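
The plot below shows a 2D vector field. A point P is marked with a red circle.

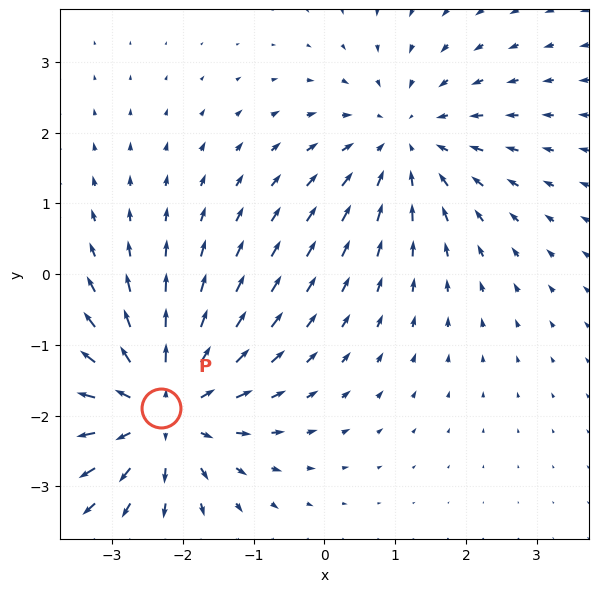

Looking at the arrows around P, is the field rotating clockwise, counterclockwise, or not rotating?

not rotating

Near P at (-2.3, -1.9) the arrows show no circulation. The curl there is ≈0.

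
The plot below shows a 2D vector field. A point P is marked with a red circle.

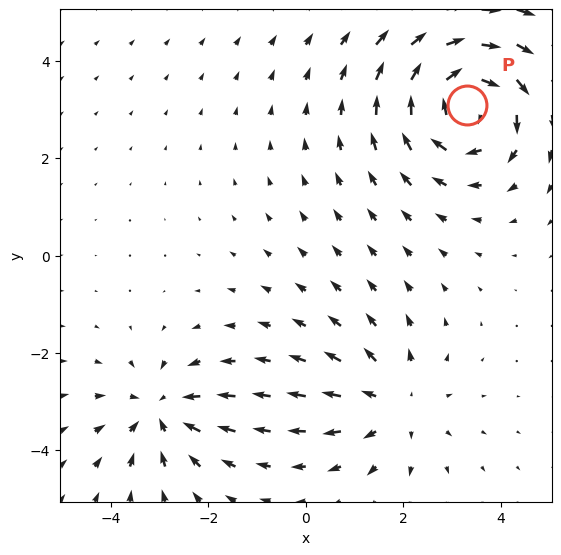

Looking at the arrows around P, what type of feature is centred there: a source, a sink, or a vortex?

vortex

At P (3.3, 3.1) the arrows circulate clockwise. Divergence ≈0, curl about -4 — near-zero divergence with nonzero curl is a vortex.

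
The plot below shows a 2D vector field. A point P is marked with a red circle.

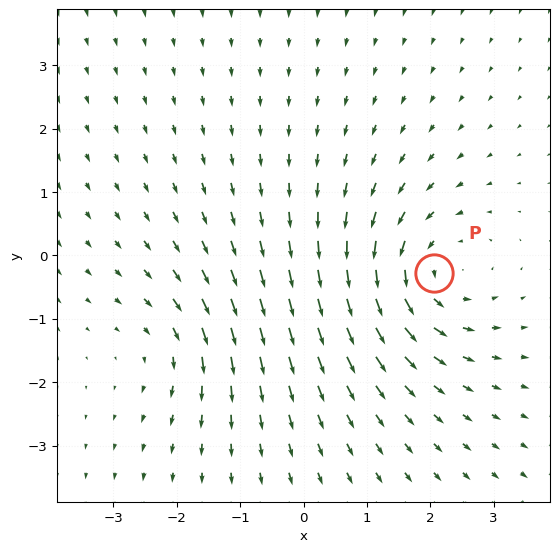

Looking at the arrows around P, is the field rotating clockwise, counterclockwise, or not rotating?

counterclockwise

Near P at (2.1, -0.3) the arrows circulate counterclockwise. The curl (z-component) there is about +4; positive curl means counterclockwise rotation.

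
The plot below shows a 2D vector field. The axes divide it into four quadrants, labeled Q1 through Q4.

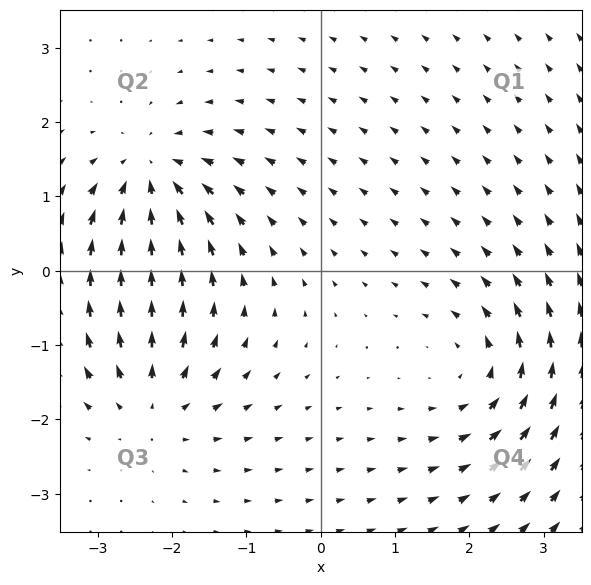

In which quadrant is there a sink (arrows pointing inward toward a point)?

Q2

The sink sits at approximately (-2.3, 1.3), which lies in quadrant Q2. The divergence there is about -5, negative as expected for a sink.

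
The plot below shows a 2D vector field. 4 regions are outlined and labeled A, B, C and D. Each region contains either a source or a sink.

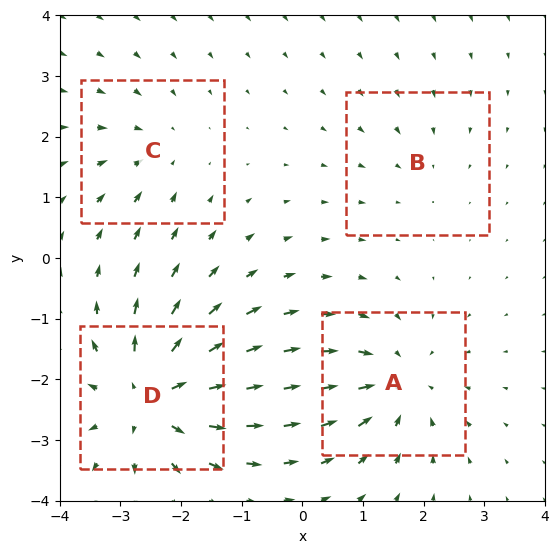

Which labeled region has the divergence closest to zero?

B

Divergence at each region's feature centre — A: about -5, B: about -2, C: about -3, D: about +7. Region B is closest to zero.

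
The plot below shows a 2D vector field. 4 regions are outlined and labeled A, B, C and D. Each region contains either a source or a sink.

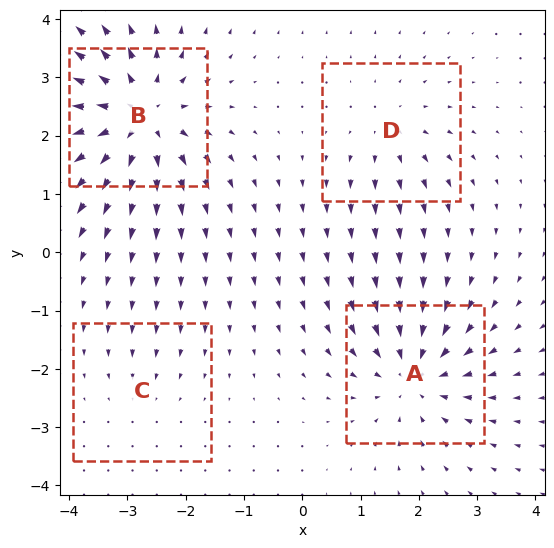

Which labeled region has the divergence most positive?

Divergence at each region's feature centre — A: about -6, B: about +8, C: about -2, D: about +4. Region B is most positive.

B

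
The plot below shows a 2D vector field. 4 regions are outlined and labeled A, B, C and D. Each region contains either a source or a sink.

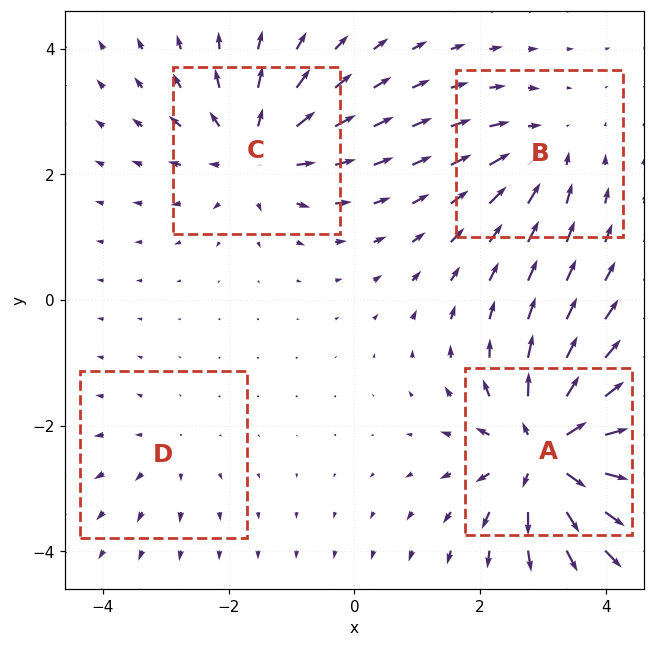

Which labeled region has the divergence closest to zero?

D

Divergence at each region's feature centre — A: about +8, B: about -4, C: about +5, D: about +2. Region D is closest to zero.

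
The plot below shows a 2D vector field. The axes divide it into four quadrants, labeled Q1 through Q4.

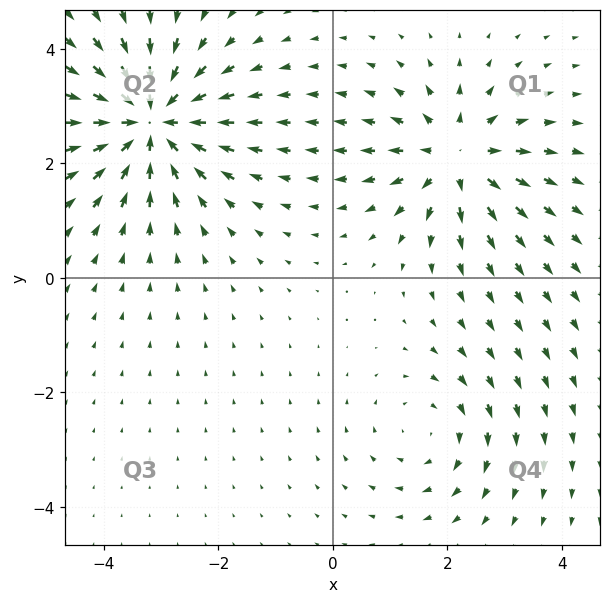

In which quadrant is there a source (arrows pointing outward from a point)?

Q1

The source sits at approximately (2.2, 2.1), which lies in quadrant Q1. The divergence there is about +4, positive as expected for a source.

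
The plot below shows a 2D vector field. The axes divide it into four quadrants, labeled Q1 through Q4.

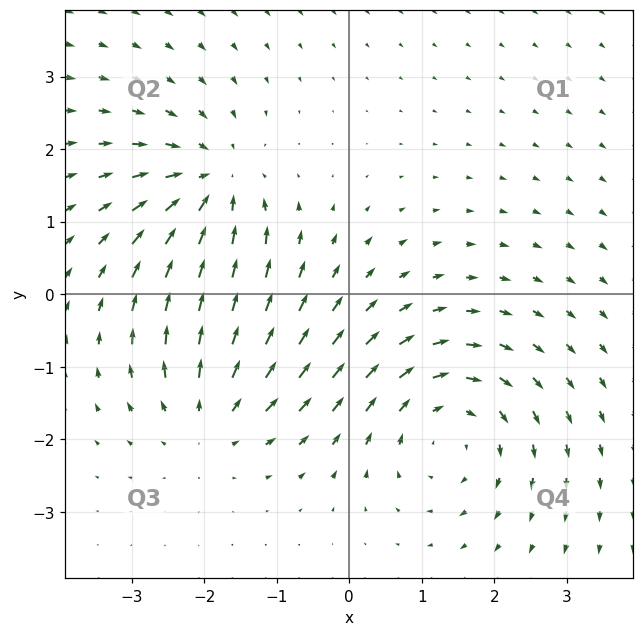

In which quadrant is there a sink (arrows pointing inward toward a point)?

The sink sits at approximately (-1.9, 1.5), which lies in quadrant Q2. The divergence there is about -5, negative as expected for a sink.

Q2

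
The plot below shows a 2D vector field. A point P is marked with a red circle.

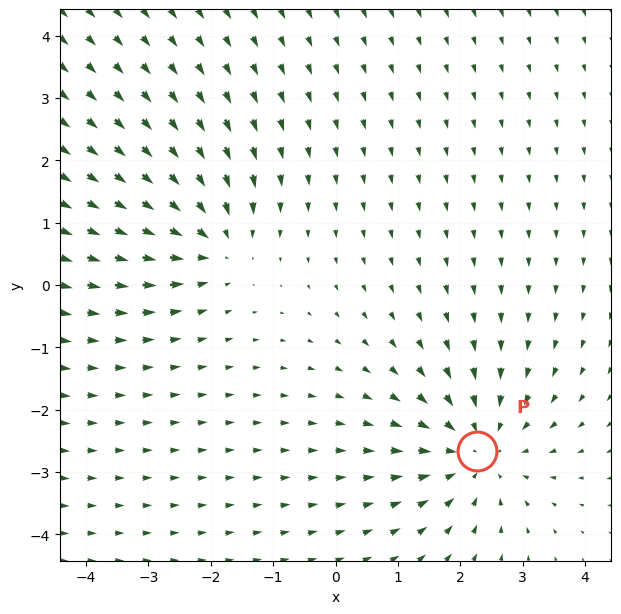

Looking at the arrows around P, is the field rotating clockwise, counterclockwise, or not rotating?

not rotating

Near P at (2.3, -2.7) the arrows show no circulation. The curl there is ≈0.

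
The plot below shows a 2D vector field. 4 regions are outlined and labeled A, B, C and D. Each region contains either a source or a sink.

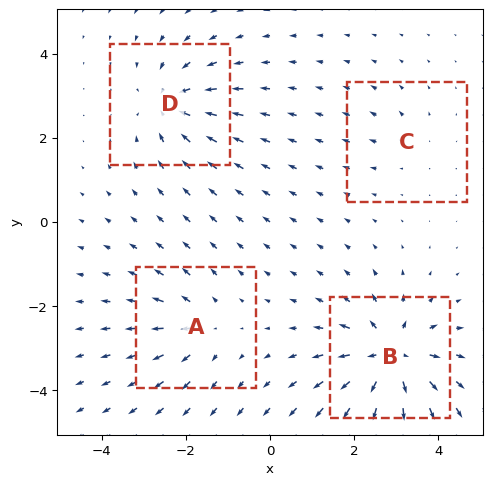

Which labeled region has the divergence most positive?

Divergence at each region's feature centre — A: about +4, B: about +8, C: about +2, D: about -5. Region B is most positive.

B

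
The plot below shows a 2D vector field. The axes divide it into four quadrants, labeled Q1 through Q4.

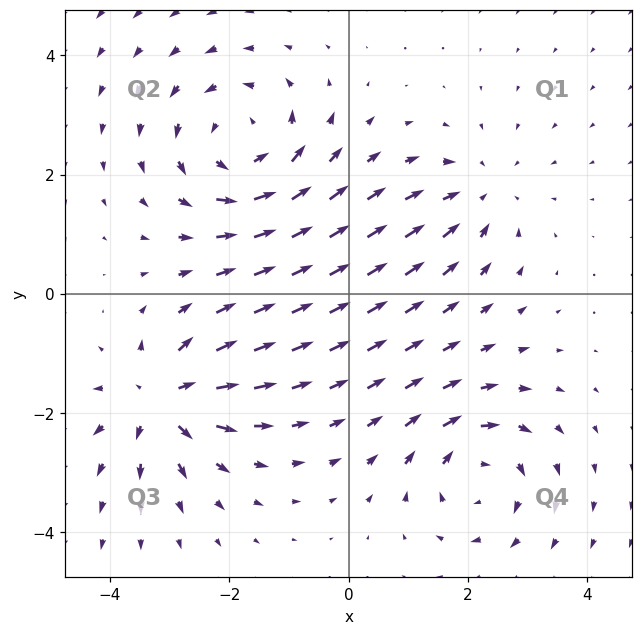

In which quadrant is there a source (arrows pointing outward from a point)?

Q3

The source sits at approximately (-3.1, -1.8), which lies in quadrant Q3. The divergence there is about +6, positive as expected for a source.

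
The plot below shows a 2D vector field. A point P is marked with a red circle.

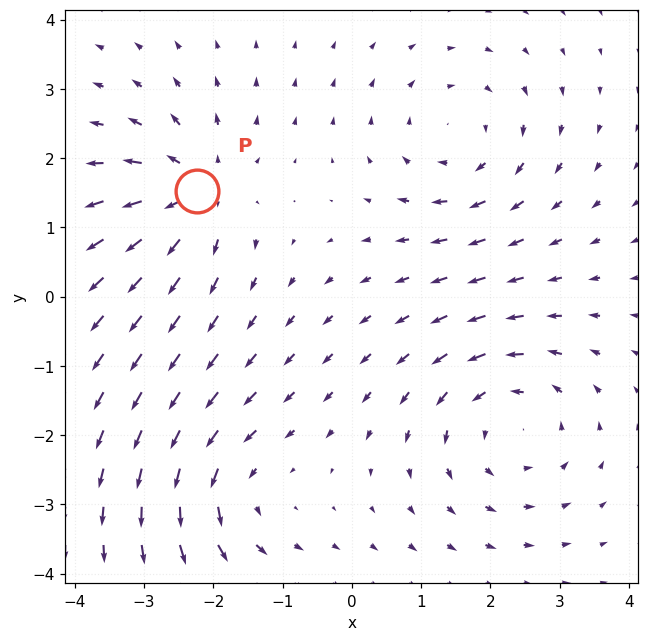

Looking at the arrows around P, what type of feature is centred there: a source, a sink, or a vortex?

source

At P (-2.2, 1.5) the arrows spread outward. Divergence about +5, curl ≈0 — positive divergence with near-zero curl is a source.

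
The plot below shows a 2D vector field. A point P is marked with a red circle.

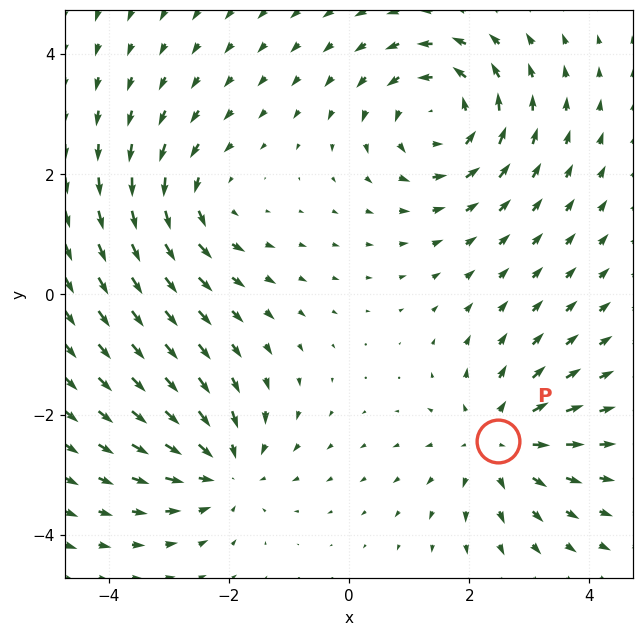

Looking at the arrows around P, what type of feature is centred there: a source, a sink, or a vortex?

At P (2.5, -2.4) the arrows spread outward. Divergence about +4, curl ≈0 — positive divergence with near-zero curl is a source.

source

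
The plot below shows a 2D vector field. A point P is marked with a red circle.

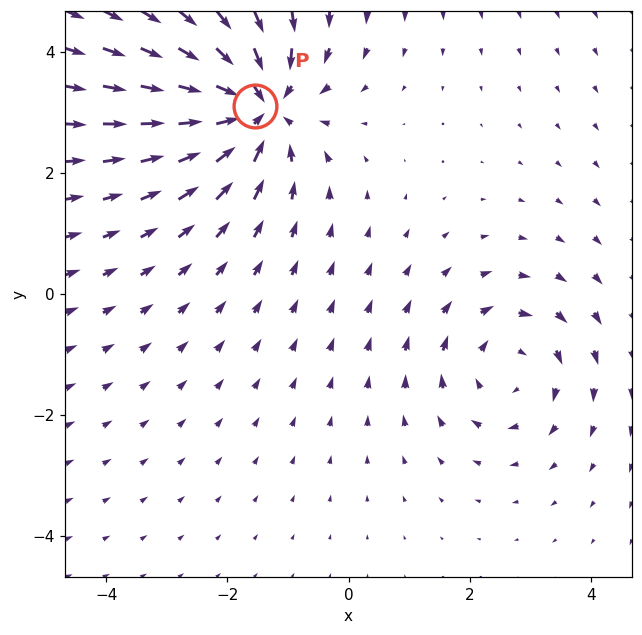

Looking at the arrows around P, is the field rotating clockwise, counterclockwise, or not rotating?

Near P at (-1.5, 3.1) the arrows show no circulation. The curl there is ≈0.

not rotating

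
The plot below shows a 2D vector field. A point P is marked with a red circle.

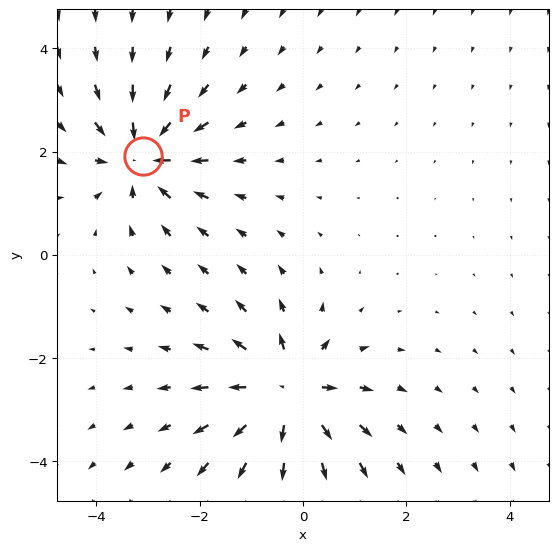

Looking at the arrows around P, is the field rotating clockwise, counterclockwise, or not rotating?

Near P at (-3.1, 1.9) the arrows show no circulation. The curl there is ≈0.

not rotating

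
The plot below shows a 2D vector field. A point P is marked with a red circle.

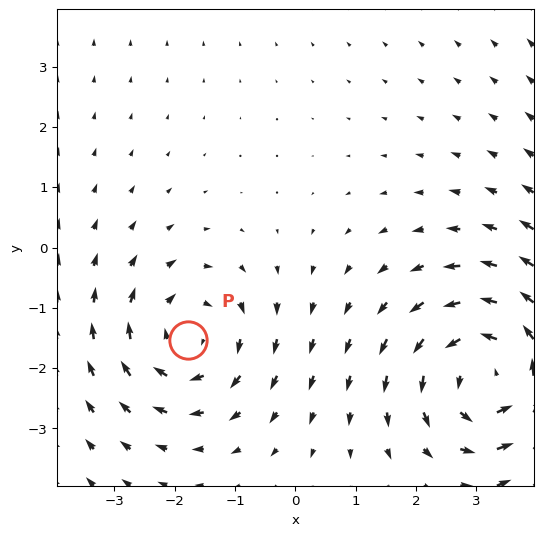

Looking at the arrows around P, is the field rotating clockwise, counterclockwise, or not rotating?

clockwise

Near P at (-1.8, -1.5) the arrows circulate clockwise. The curl (z-component) there is about -3; negative curl means clockwise rotation.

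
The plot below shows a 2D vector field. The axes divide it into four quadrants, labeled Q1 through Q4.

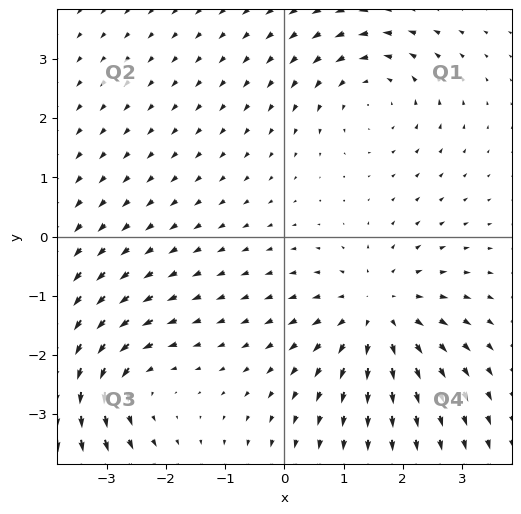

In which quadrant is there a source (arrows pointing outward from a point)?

Q4

The source sits at approximately (1.6, -1.3), which lies in quadrant Q4. The divergence there is about +3, positive as expected for a source.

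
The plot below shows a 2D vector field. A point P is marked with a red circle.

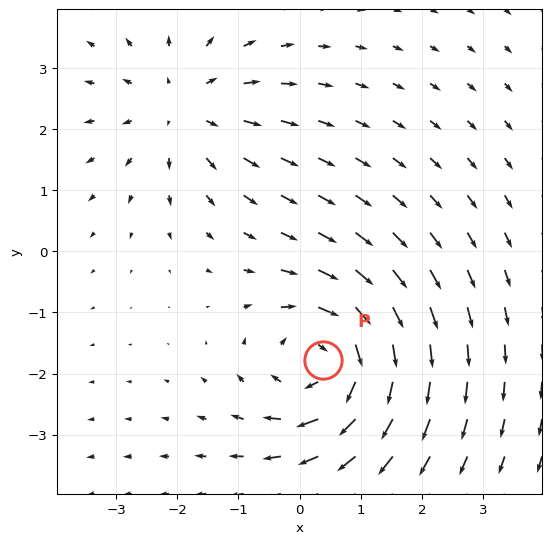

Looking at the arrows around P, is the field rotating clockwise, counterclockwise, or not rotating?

Near P at (0.4, -1.8) the arrows circulate clockwise. The curl (z-component) there is about -4; negative curl means clockwise rotation.

clockwise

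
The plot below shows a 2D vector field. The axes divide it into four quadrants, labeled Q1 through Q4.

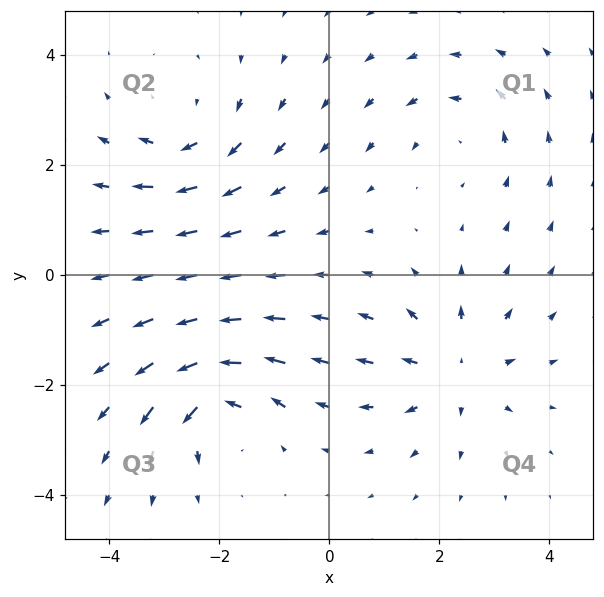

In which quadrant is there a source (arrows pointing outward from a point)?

The source sits at approximately (2.3, -1.7), which lies in quadrant Q4. The divergence there is about +3, positive as expected for a source.

Q4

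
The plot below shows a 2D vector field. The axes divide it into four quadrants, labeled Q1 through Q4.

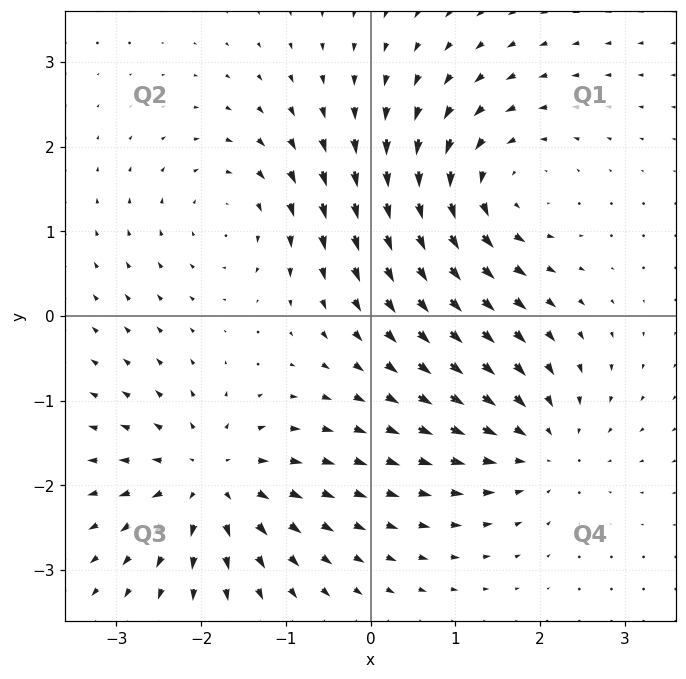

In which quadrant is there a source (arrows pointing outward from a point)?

Q3

The source sits at approximately (-1.9, -1.9), which lies in quadrant Q3. The divergence there is about +5, positive as expected for a source.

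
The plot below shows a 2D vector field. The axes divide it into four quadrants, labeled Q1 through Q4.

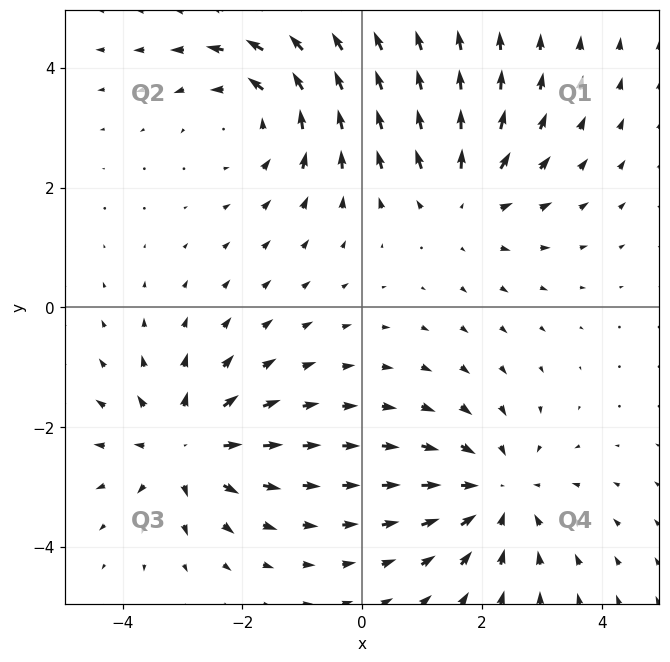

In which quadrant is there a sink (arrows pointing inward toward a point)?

Q4

The sink sits at approximately (2.3, -3.1), which lies in quadrant Q4. The divergence there is about -3, negative as expected for a sink.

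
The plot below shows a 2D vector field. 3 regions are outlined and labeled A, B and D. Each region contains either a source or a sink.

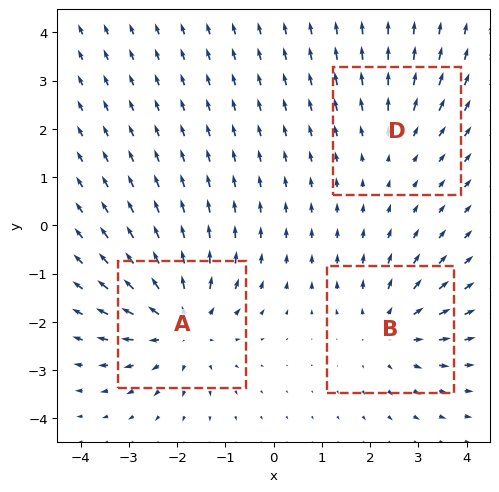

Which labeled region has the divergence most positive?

A

Divergence at each region's feature centre — A: about +5, B: about +3, D: about +2. Region A is most positive.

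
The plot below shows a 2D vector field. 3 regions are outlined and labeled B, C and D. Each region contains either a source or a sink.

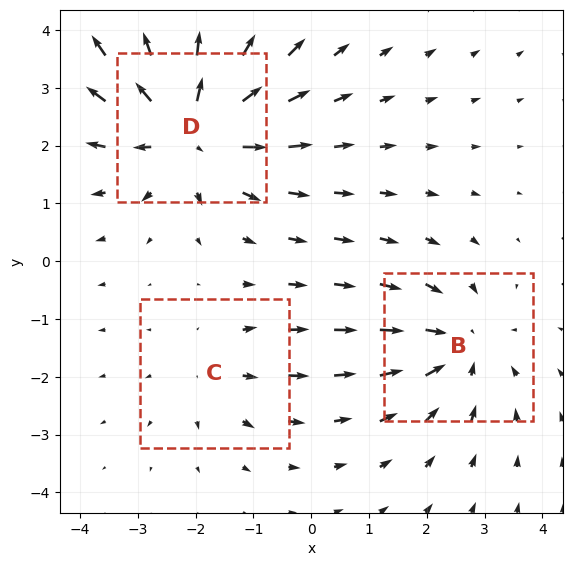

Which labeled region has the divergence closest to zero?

Divergence at each region's feature centre — B: about -3, C: about +2, D: about +5. Region C is closest to zero.

C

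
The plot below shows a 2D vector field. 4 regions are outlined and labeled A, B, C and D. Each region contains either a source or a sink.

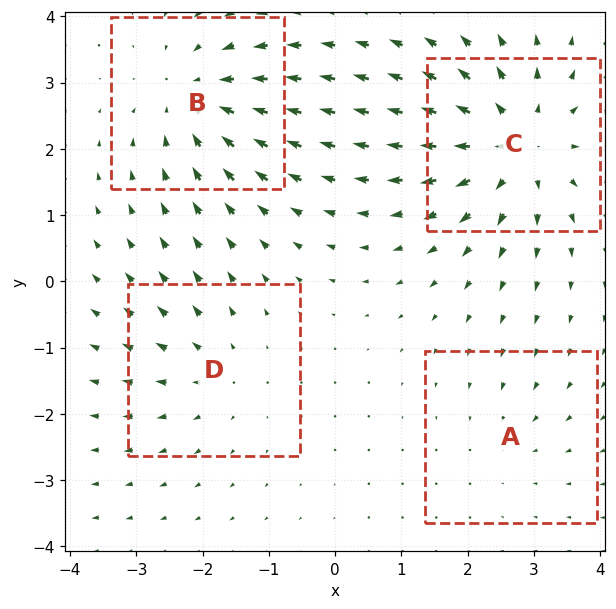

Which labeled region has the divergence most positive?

C

Divergence at each region's feature centre — A: about -2, B: about -5, C: about +6, D: about +3. Region C is most positive.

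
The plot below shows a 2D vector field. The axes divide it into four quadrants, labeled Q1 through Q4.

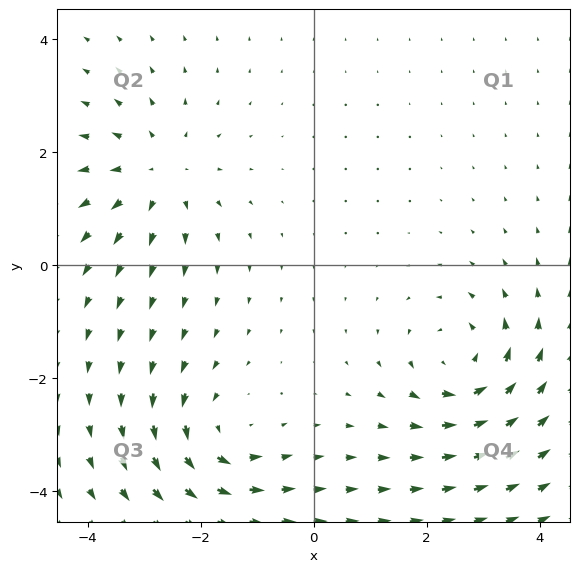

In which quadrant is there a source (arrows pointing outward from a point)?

The source sits at approximately (-2.8, 1.6), which lies in quadrant Q2. The divergence there is about +4, positive as expected for a source.

Q2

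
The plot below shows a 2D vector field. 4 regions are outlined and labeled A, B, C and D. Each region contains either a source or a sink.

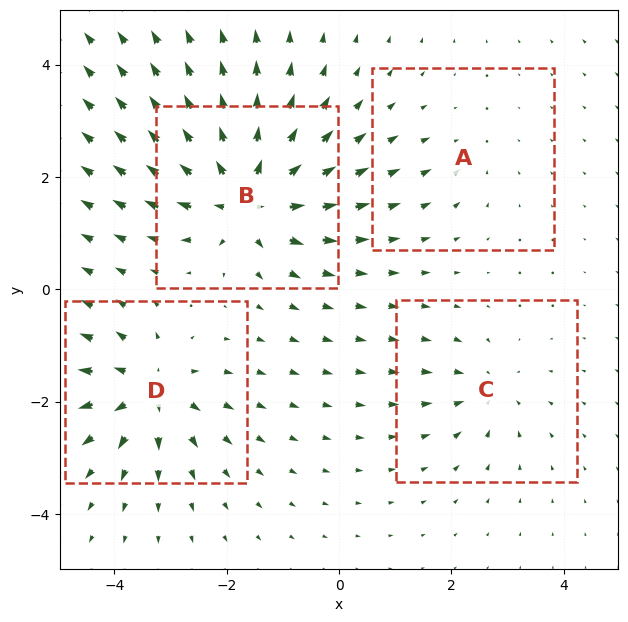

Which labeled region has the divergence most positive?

Divergence at each region's feature centre — A: about -2, B: about +8, C: about -4, D: about +6. Region B is most positive.

B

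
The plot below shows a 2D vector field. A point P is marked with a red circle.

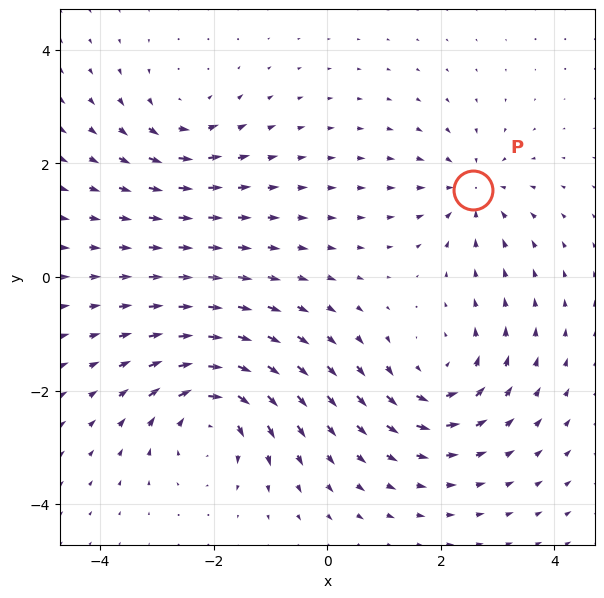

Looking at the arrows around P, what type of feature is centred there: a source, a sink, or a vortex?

At P (2.6, 1.5) the arrows converge inward. Divergence about -4, curl ≈0 — negative divergence with near-zero curl is a sink.

sink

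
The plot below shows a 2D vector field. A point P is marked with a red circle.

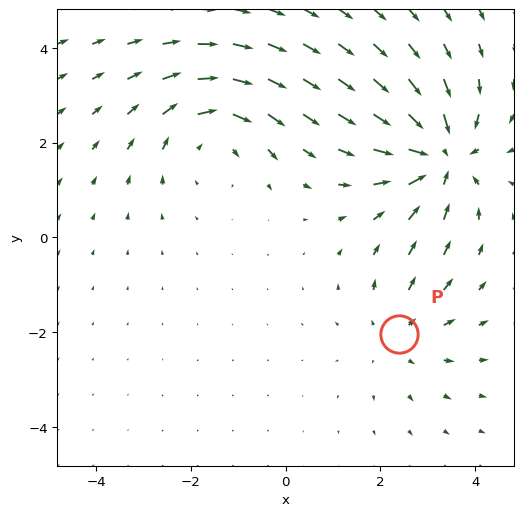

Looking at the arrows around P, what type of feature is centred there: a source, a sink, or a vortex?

At P (2.4, -2.0) the arrows spread outward. Divergence about +2, curl ≈0 — positive divergence with near-zero curl is a source.

source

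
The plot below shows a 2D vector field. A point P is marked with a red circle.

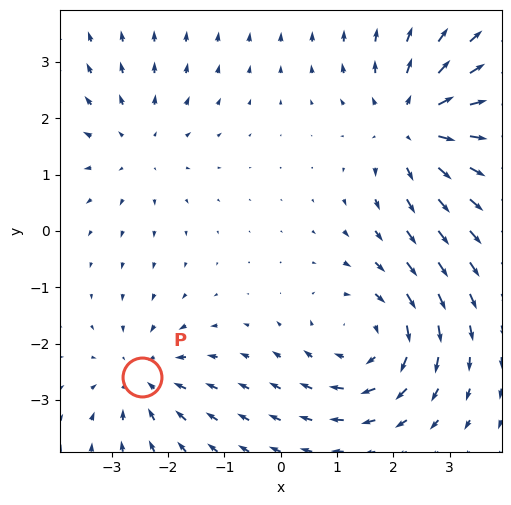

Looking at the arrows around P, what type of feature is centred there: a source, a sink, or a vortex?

At P (-2.5, -2.6) the arrows converge inward. Divergence about -3, curl ≈0 — negative divergence with near-zero curl is a sink.

sink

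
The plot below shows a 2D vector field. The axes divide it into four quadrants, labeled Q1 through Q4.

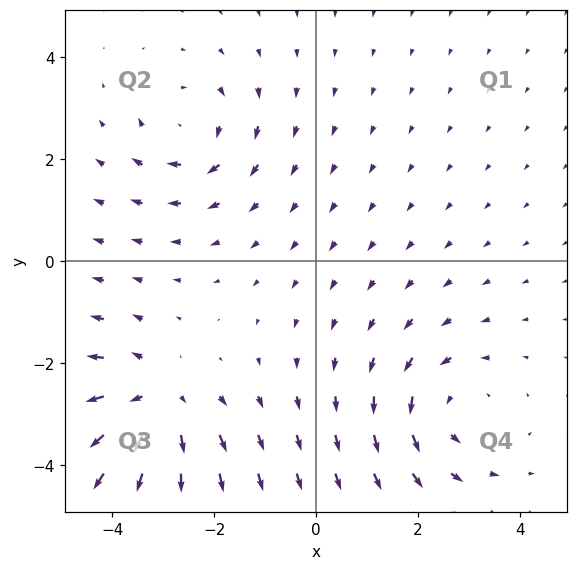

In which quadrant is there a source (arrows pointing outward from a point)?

Q3

The source sits at approximately (-3.2, -2.8), which lies in quadrant Q3. The divergence there is about +4, positive as expected for a source.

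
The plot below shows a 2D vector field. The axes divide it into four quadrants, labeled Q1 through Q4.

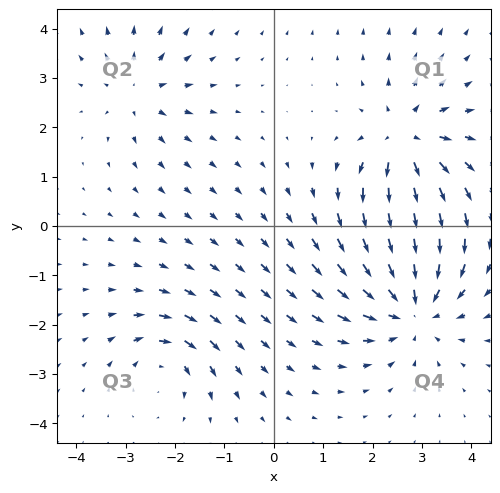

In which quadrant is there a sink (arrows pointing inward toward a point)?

Q4

The sink sits at approximately (2.8, -1.6), which lies in quadrant Q4. The divergence there is about -5, negative as expected for a sink.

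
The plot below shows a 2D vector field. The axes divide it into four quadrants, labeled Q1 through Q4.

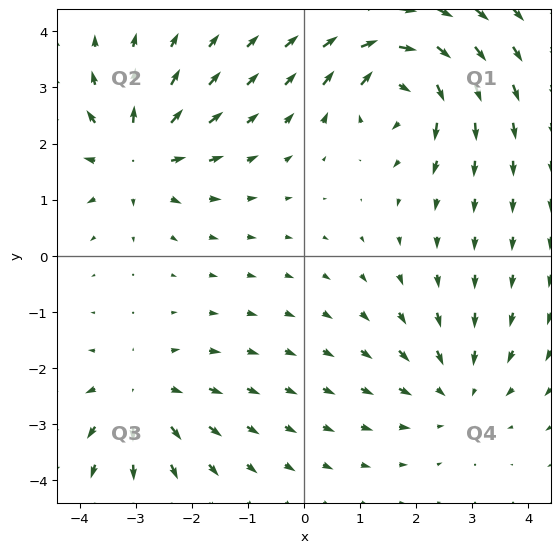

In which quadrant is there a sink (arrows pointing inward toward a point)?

Q4

The sink sits at approximately (2.7, -2.4), which lies in quadrant Q4. The divergence there is about -3, negative as expected for a sink.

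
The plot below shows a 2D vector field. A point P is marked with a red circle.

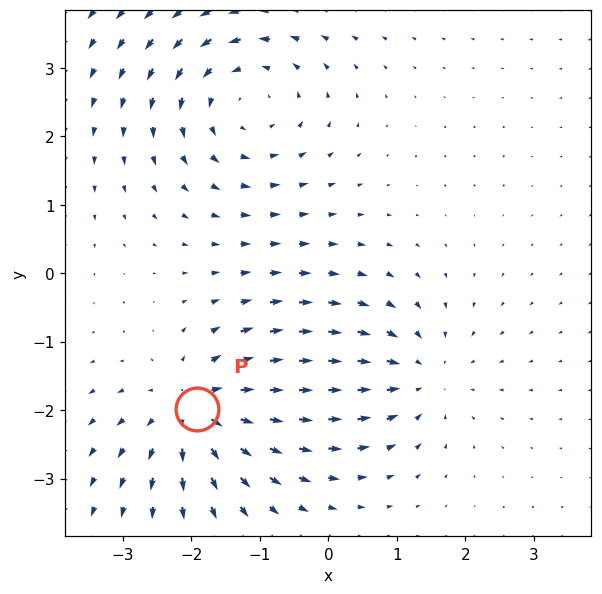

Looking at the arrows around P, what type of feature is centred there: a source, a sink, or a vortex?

At P (-1.9, -2.0) the arrows spread outward. Divergence about +6, curl ≈0 — positive divergence with near-zero curl is a source.

source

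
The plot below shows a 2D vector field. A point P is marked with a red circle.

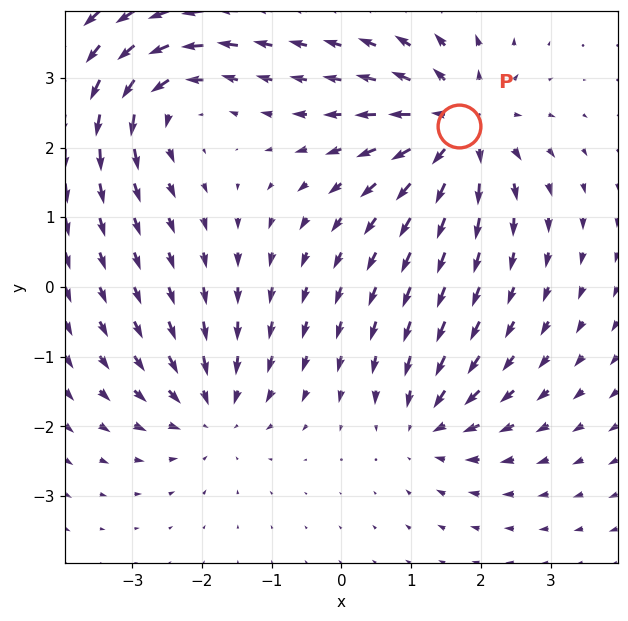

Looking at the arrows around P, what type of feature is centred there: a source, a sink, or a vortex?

At P (1.7, 2.3) the arrows spread outward. Divergence about +5, curl ≈0 — positive divergence with near-zero curl is a source.

source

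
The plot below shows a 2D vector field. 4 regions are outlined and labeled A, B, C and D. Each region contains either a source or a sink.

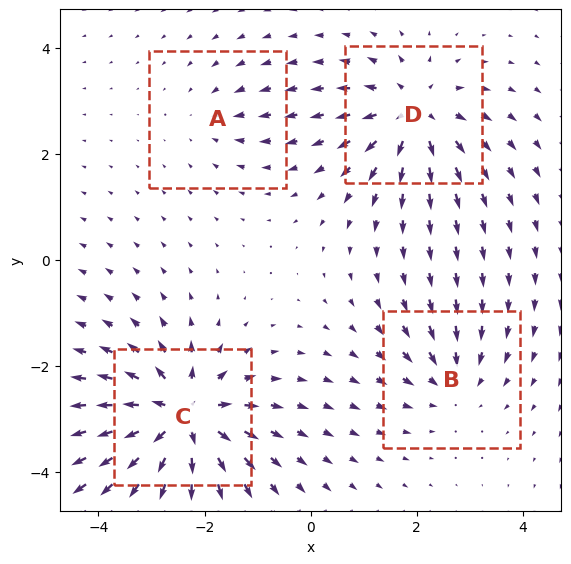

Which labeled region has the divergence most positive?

Divergence at each region's feature centre — A: about -2, B: about -4, C: about +8, D: about +6. Region C is most positive.

C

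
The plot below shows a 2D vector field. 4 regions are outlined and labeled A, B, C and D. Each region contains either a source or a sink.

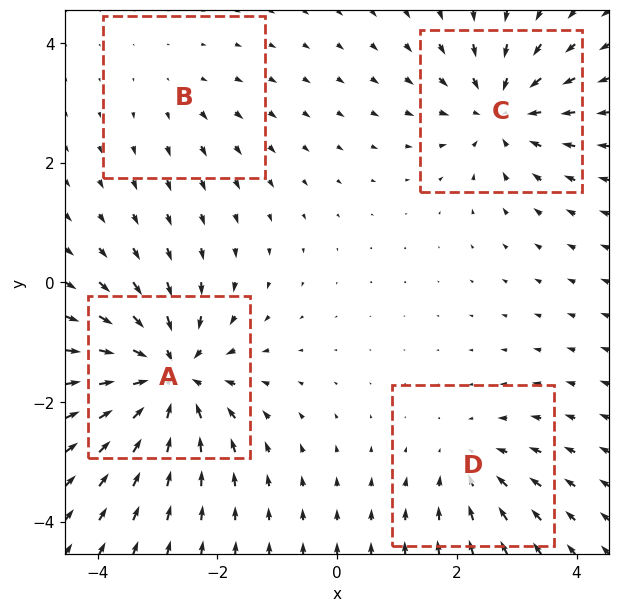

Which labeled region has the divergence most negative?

Divergence at each region's feature centre — A: about -7, B: about +2, C: about -5, D: about -3. Region A is most negative.

A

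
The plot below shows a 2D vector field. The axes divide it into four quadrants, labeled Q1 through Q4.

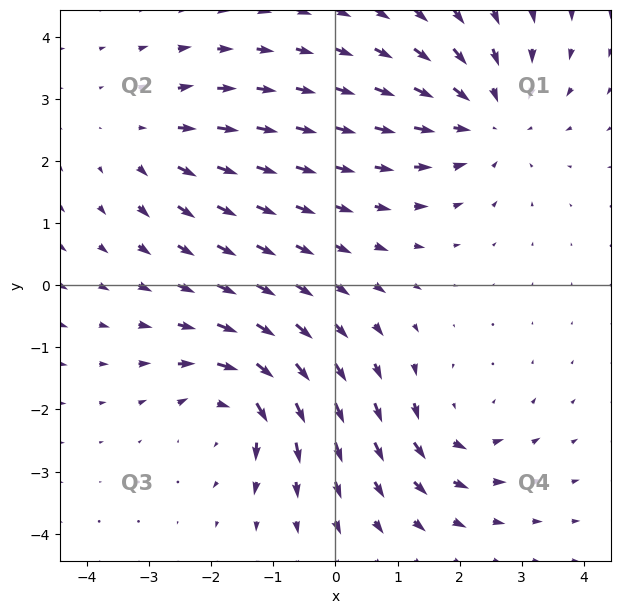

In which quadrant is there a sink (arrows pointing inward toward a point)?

The sink sits at approximately (2.4, 2.7), which lies in quadrant Q1. The divergence there is about -3, negative as expected for a sink.

Q1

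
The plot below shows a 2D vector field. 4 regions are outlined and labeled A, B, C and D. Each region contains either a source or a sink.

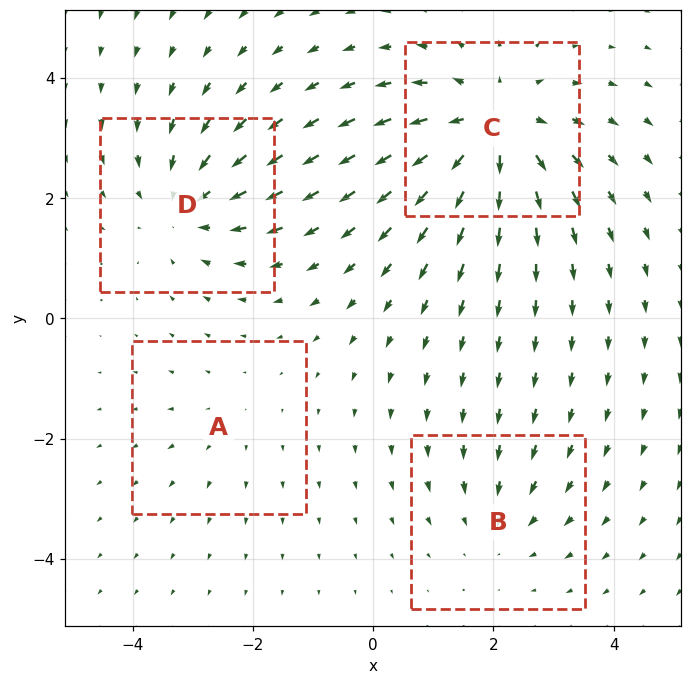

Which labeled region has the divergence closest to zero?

Divergence at each region's feature centre — A: about +2, B: about -3, C: about +6, D: about -4. Region A is closest to zero.

A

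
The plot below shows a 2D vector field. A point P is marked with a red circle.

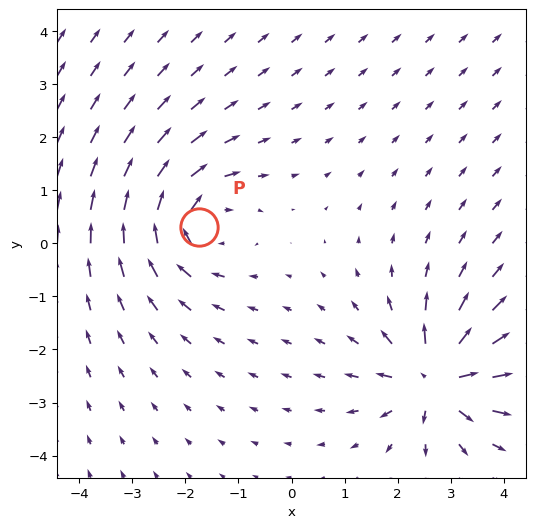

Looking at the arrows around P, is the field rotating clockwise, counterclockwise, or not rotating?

clockwise

Near P at (-1.7, 0.3) the arrows circulate clockwise. The curl (z-component) there is about -4; negative curl means clockwise rotation.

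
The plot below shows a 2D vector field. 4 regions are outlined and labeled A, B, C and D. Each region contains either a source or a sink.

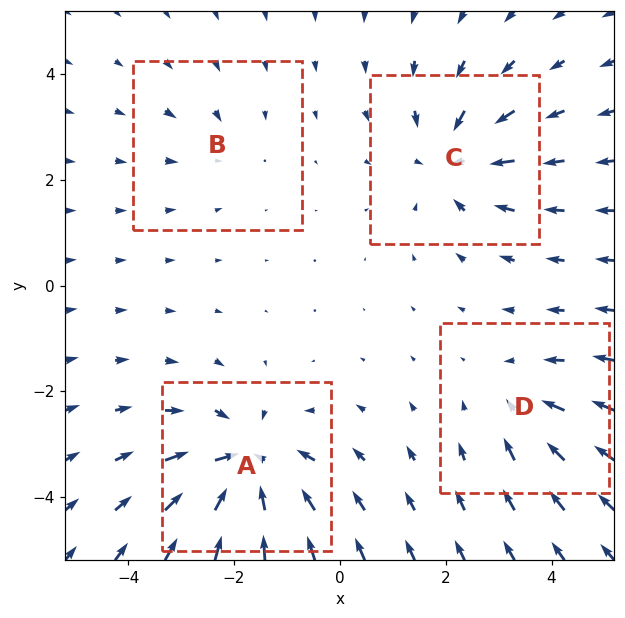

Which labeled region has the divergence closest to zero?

B

Divergence at each region's feature centre — A: about -7, B: about -2, C: about -5, D: about -4. Region B is closest to zero.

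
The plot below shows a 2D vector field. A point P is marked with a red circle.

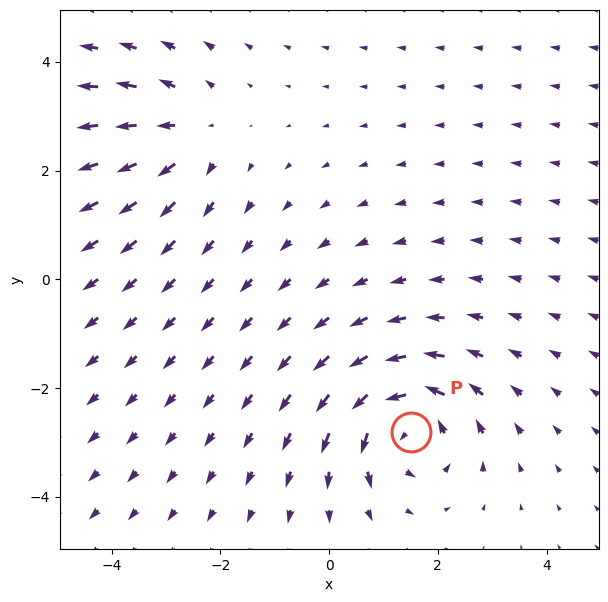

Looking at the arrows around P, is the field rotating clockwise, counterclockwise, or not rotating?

counterclockwise

Near P at (1.5, -2.8) the arrows circulate counterclockwise. The curl (z-component) there is about +5; positive curl means counterclockwise rotation.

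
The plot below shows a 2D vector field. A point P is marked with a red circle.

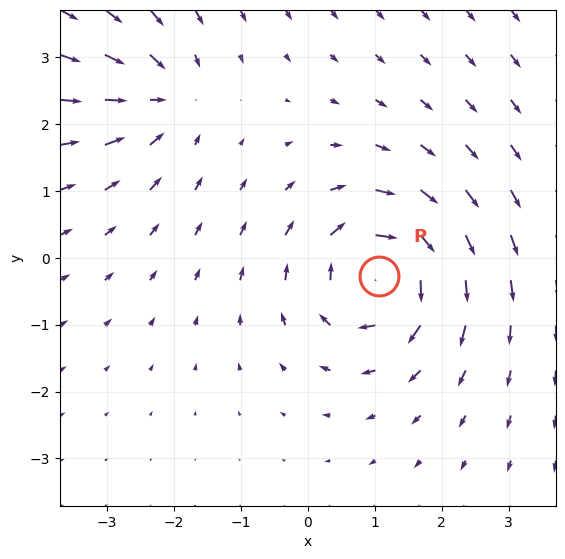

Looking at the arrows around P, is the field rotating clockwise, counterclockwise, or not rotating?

clockwise

Near P at (1.1, -0.3) the arrows circulate clockwise. The curl (z-component) there is about -5; negative curl means clockwise rotation.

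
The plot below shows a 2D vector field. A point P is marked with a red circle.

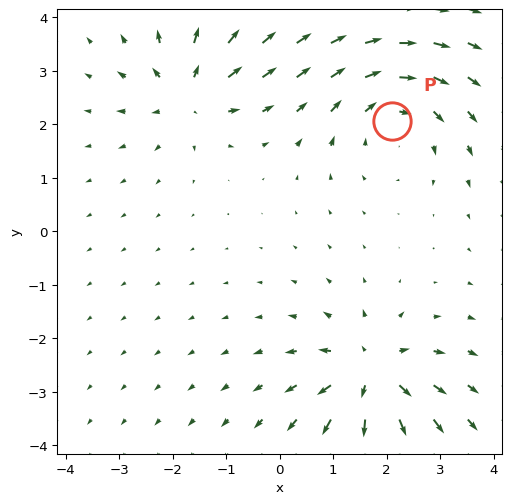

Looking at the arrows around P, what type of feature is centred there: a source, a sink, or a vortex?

At P (2.1, 2.1) the arrows circulate clockwise. Divergence ≈0, curl about -4 — near-zero divergence with nonzero curl is a vortex.

vortex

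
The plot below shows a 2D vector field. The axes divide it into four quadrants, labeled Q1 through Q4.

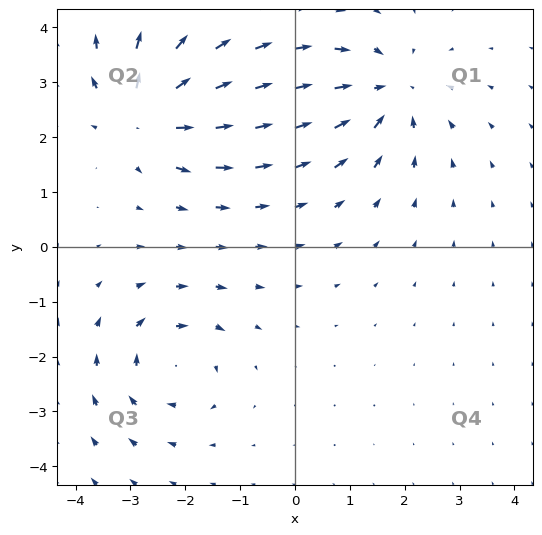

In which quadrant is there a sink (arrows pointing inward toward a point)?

Q1

The sink sits at approximately (1.7, 2.8), which lies in quadrant Q1. The divergence there is about -4, negative as expected for a sink.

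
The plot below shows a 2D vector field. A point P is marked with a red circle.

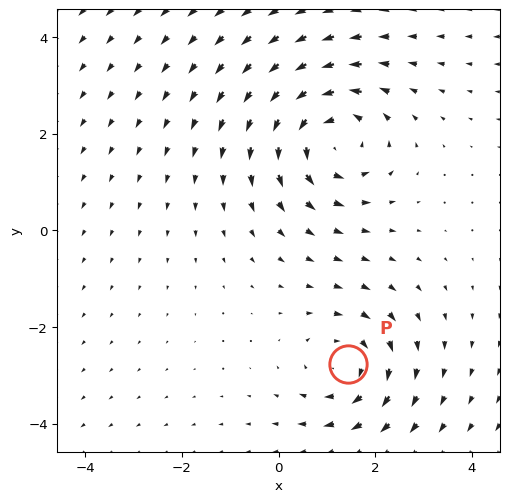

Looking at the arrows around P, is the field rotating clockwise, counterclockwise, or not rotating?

clockwise

Near P at (1.4, -2.8) the arrows circulate clockwise. The curl (z-component) there is about -3; negative curl means clockwise rotation.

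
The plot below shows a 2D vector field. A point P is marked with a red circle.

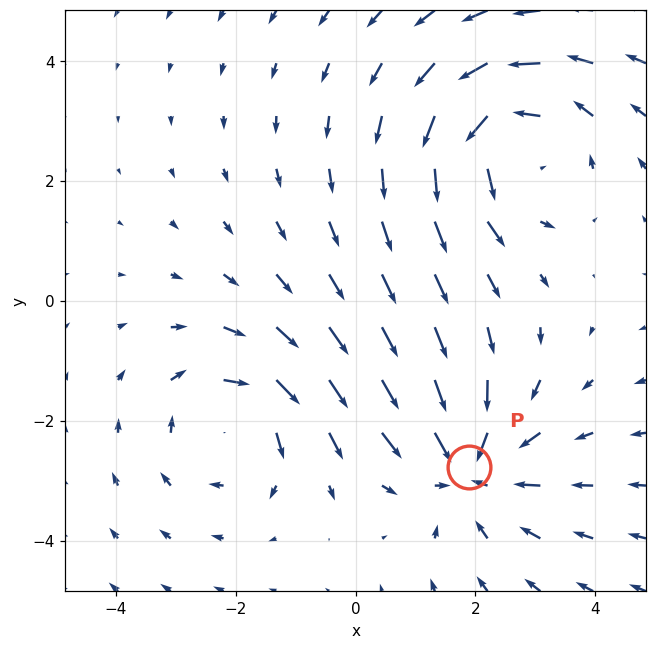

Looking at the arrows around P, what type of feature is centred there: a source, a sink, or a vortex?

sink

At P (1.9, -2.8) the arrows converge inward. Divergence about -4, curl ≈0 — negative divergence with near-zero curl is a sink.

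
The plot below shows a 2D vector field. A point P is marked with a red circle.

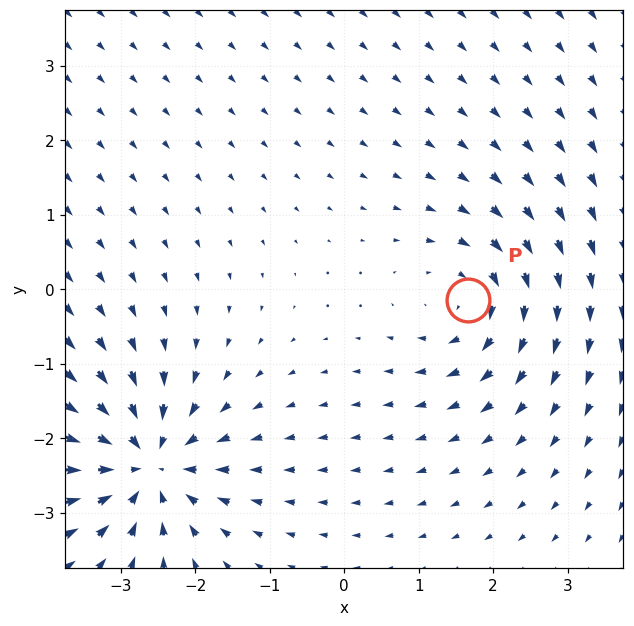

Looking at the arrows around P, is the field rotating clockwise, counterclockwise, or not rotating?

clockwise

Near P at (1.7, -0.1) the arrows circulate clockwise. The curl (z-component) there is about -4; negative curl means clockwise rotation.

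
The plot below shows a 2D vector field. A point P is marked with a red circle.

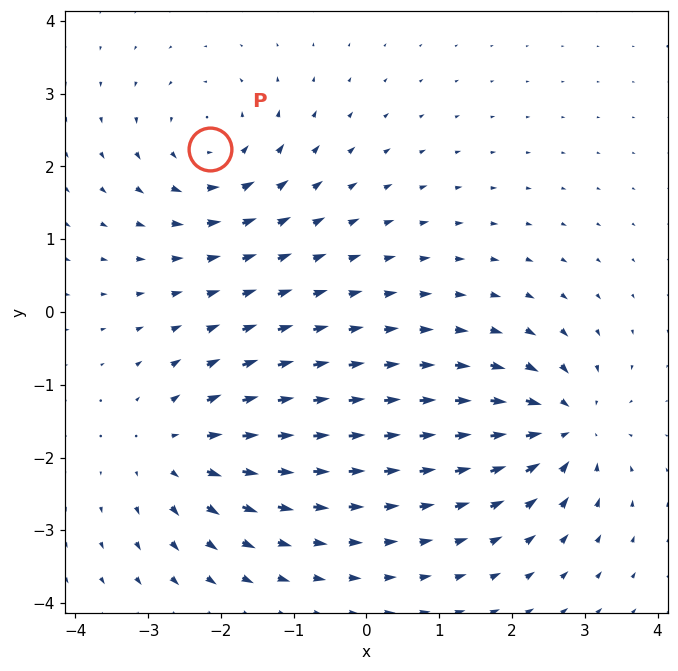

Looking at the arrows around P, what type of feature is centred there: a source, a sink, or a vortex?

vortex

At P (-2.1, 2.2) the arrows circulate counterclockwise. Divergence ≈0, curl about +4 — near-zero divergence with nonzero curl is a vortex.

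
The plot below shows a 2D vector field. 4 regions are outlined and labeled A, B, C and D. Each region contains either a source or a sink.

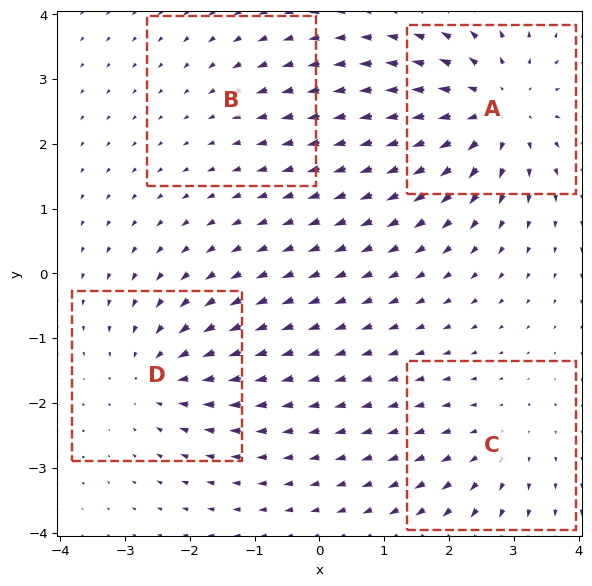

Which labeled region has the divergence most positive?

Divergence at each region's feature centre — A: about +6, B: about -2, C: about +3, D: about -4. Region A is most positive.

A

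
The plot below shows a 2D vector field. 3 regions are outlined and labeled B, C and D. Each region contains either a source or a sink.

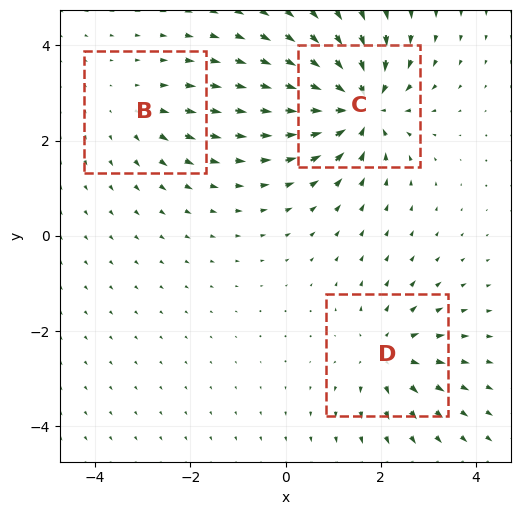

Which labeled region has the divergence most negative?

C

Divergence at each region's feature centre — B: about +2, C: about -6, D: about +3. Region C is most negative.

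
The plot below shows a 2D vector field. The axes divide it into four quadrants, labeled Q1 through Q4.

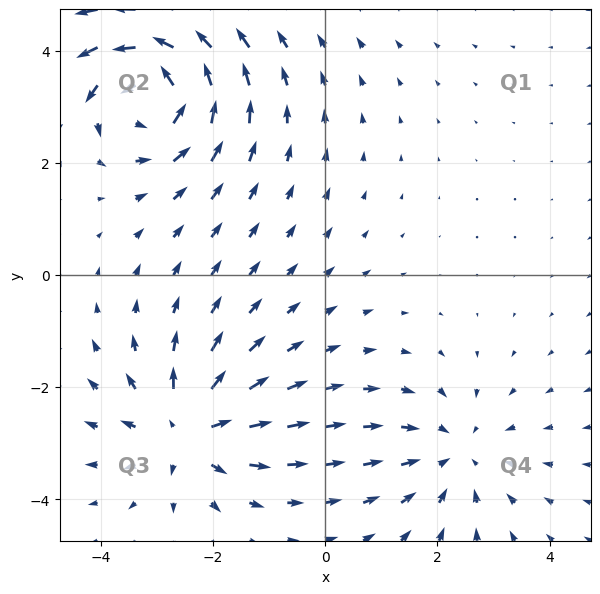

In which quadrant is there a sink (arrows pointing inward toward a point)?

Q4

The sink sits at approximately (2.3, -3.2), which lies in quadrant Q4. The divergence there is about -2, negative as expected for a sink.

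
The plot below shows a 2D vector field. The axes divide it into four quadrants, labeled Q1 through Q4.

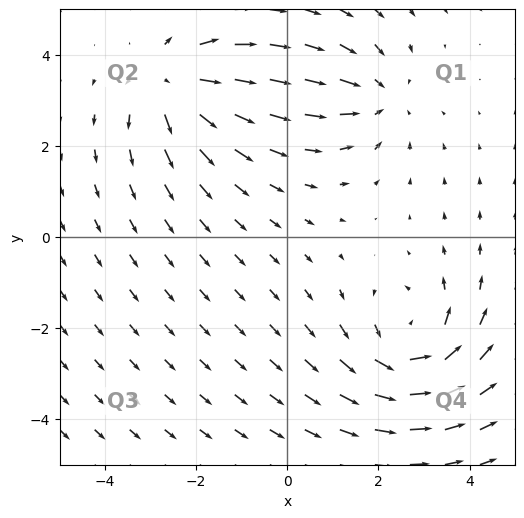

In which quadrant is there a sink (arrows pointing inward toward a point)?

The sink sits at approximately (2.0, 3.1), which lies in quadrant Q1. The divergence there is about -3, negative as expected for a sink.

Q1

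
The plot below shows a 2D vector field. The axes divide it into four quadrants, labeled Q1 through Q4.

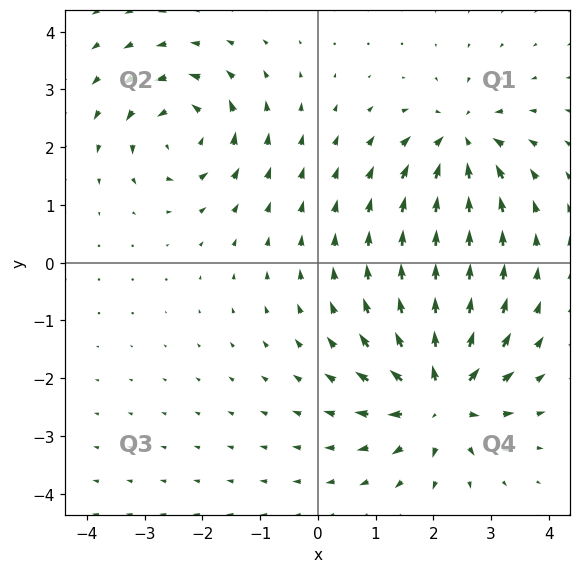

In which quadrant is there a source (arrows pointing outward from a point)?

The source sits at approximately (2.1, -2.3), which lies in quadrant Q4. The divergence there is about +5, positive as expected for a source.

Q4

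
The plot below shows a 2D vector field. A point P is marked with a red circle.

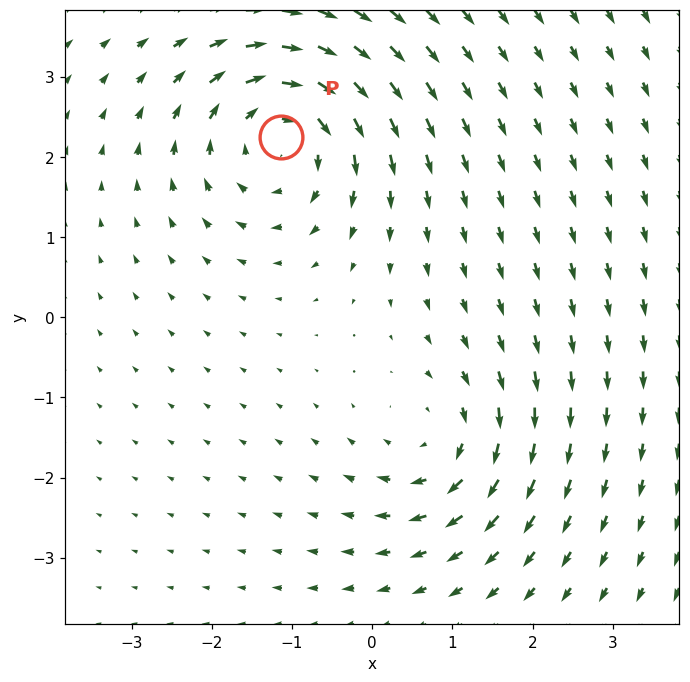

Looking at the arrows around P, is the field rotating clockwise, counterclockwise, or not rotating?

clockwise

Near P at (-1.1, 2.2) the arrows circulate clockwise. The curl (z-component) there is about -5; negative curl means clockwise rotation.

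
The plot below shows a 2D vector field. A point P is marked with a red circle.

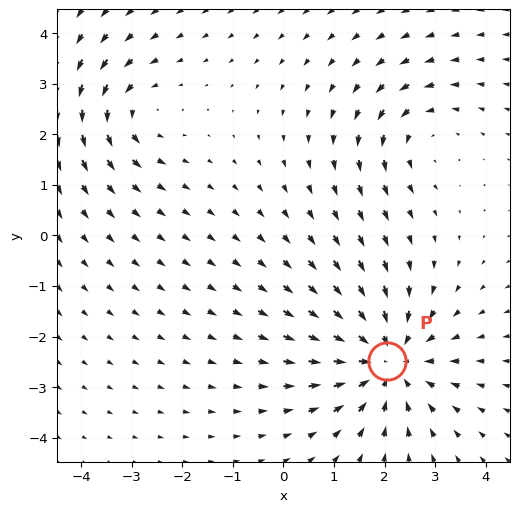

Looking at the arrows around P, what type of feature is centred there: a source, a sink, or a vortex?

sink

At P (2.1, -2.5) the arrows converge inward. Divergence about -4, curl ≈0 — negative divergence with near-zero curl is a sink.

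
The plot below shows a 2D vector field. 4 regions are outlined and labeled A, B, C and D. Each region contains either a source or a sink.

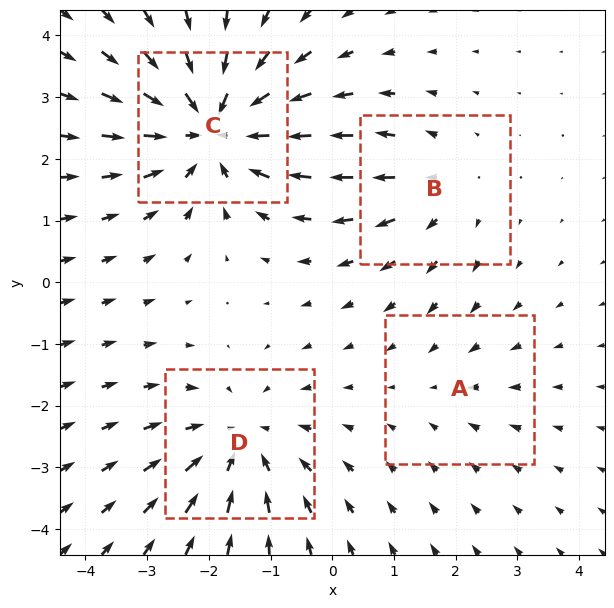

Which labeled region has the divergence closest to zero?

Divergence at each region's feature centre — A: about -2, B: about +3, C: about -6, D: about -4. Region A is closest to zero.

A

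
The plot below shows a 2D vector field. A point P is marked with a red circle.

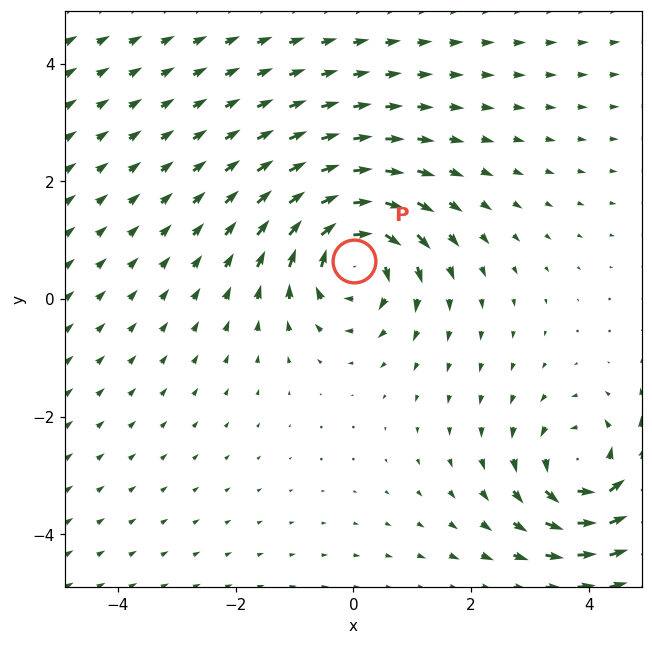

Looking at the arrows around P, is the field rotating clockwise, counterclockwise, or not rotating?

Near P at (0.0, 0.6) the arrows circulate clockwise. The curl (z-component) there is about -5; negative curl means clockwise rotation.

clockwise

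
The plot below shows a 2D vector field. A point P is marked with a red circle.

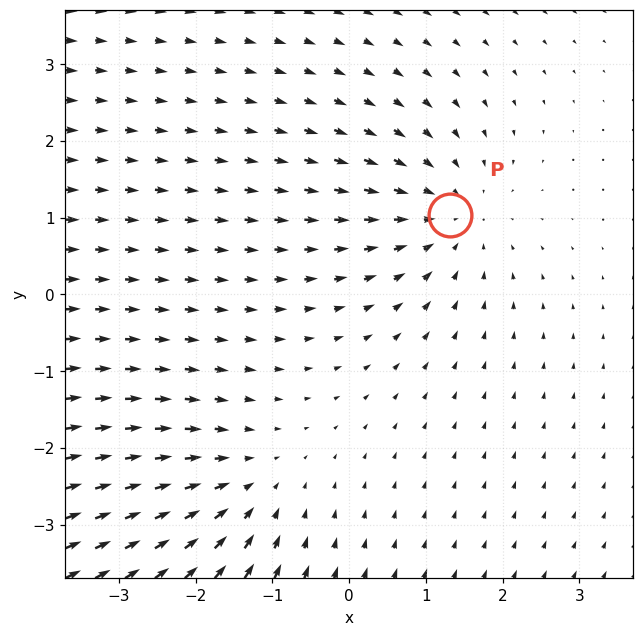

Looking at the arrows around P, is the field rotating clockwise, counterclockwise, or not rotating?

Near P at (1.3, 1.0) the arrows show no circulation. The curl there is ≈0.

not rotating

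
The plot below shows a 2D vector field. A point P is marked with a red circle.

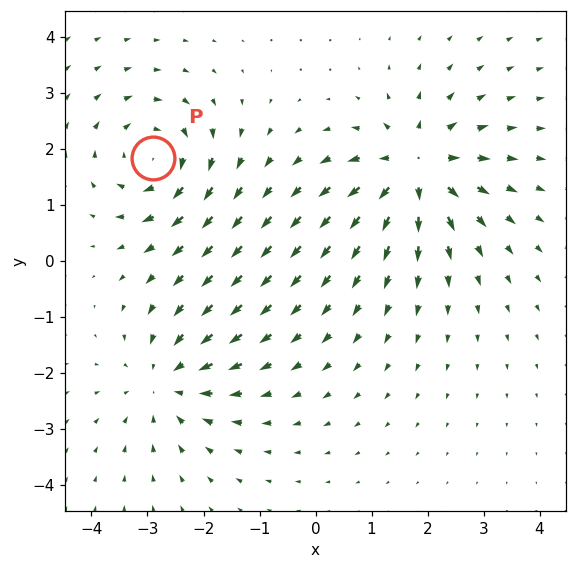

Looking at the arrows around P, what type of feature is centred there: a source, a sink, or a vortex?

vortex

At P (-2.9, 1.8) the arrows circulate clockwise. Divergence ≈0, curl about -5 — near-zero divergence with nonzero curl is a vortex.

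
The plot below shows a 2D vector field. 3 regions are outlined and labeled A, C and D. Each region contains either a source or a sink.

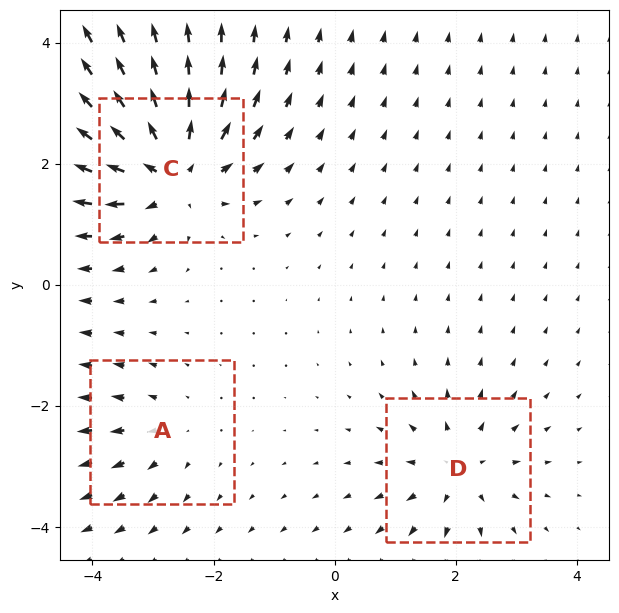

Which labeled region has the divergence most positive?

C

Divergence at each region's feature centre — A: about +2, C: about +6, D: about +4. Region C is most positive.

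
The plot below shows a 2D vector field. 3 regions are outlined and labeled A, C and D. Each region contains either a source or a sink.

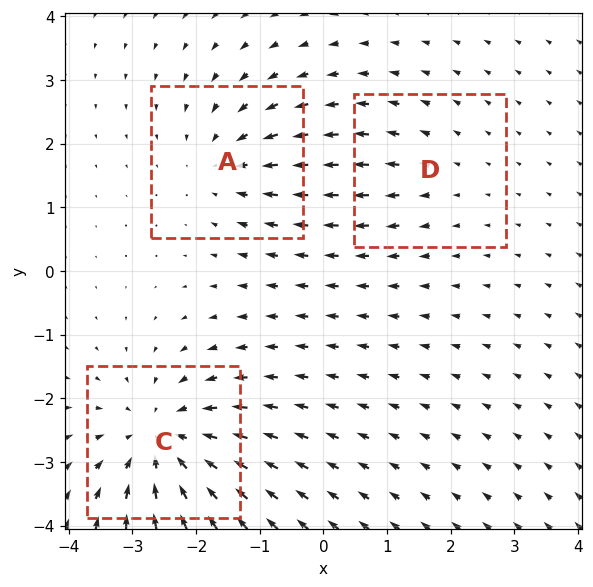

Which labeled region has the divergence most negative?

Divergence at each region's feature centre — A: about -3, C: about -5, D: about +2. Region C is most negative.

C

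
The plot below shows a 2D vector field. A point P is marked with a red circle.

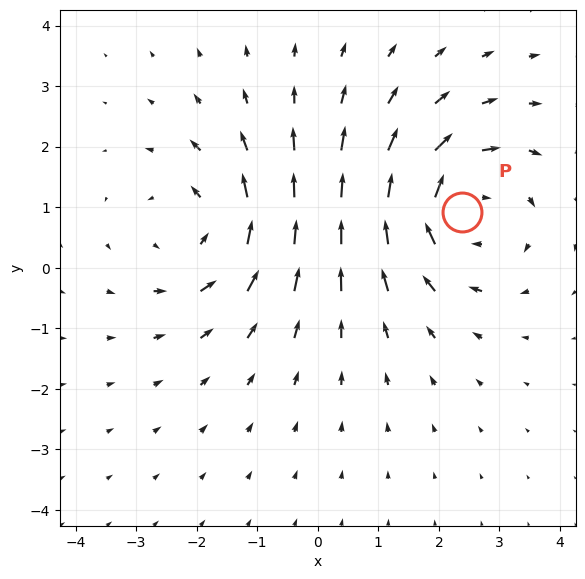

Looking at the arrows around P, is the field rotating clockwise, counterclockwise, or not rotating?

clockwise

Near P at (2.4, 0.9) the arrows circulate clockwise. The curl (z-component) there is about -4; negative curl means clockwise rotation.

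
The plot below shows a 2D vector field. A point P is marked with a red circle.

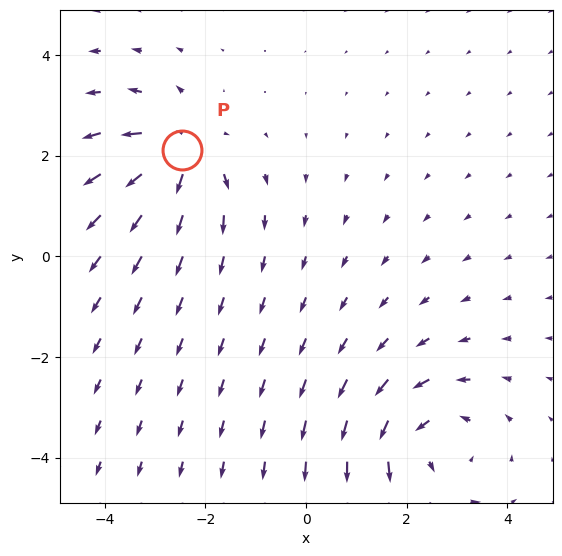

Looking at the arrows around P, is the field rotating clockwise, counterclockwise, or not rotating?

Near P at (-2.5, 2.1) the arrows show no circulation. The curl there is ≈0.

not rotating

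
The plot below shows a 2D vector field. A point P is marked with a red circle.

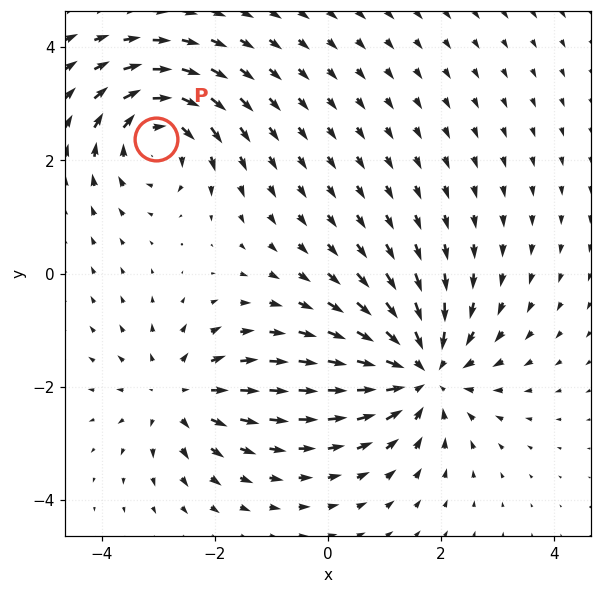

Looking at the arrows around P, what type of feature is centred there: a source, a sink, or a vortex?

At P (-3.0, 2.4) the arrows circulate clockwise. Divergence ≈0, curl about -4 — near-zero divergence with nonzero curl is a vortex.

vortex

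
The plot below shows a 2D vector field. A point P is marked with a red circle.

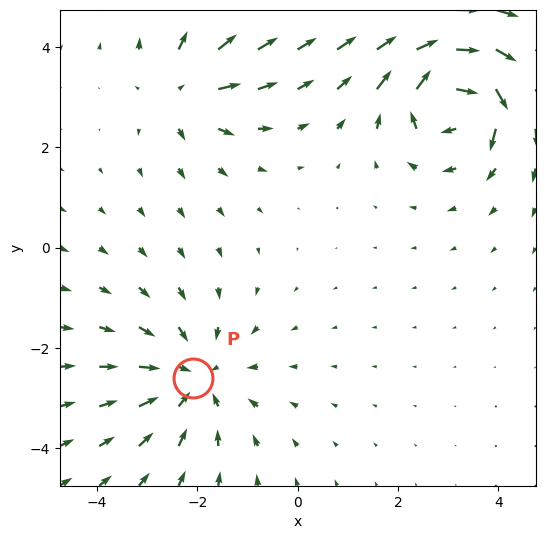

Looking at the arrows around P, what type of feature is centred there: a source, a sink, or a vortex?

At P (-2.1, -2.6) the arrows converge inward. Divergence about -4, curl ≈0 — negative divergence with near-zero curl is a sink.

sink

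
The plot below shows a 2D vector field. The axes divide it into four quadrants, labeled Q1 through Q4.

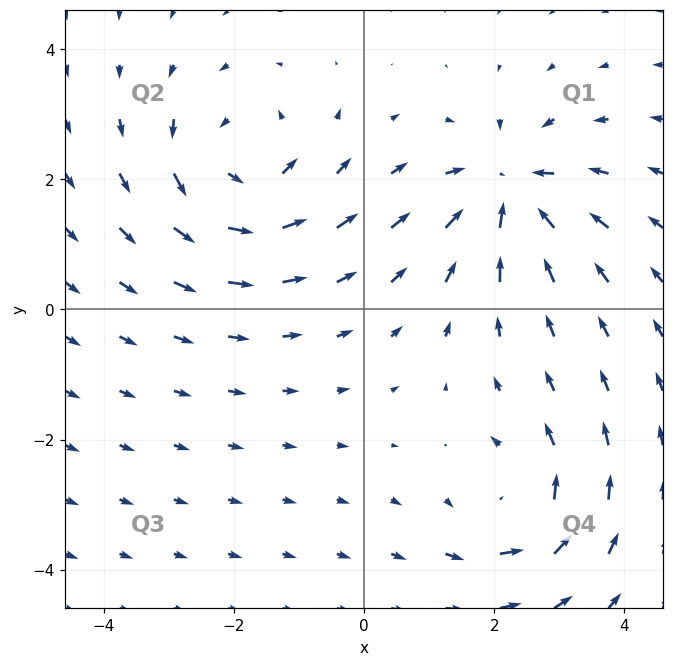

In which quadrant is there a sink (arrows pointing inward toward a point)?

Q1

The sink sits at approximately (2.2, 1.8), which lies in quadrant Q1. The divergence there is about -6, negative as expected for a sink.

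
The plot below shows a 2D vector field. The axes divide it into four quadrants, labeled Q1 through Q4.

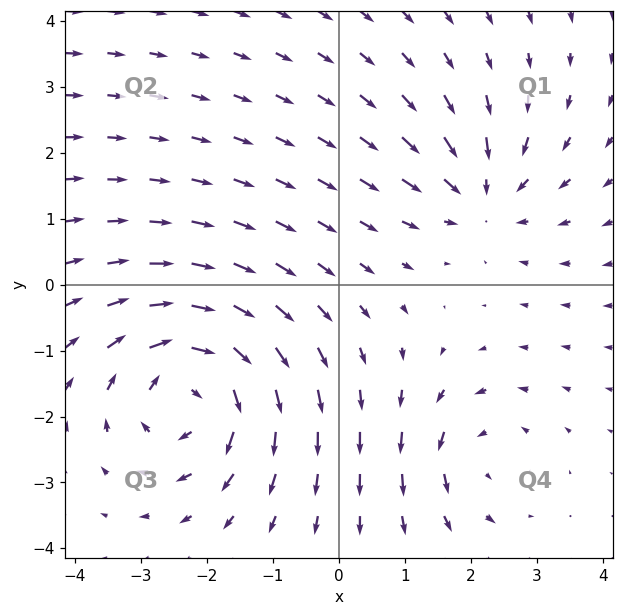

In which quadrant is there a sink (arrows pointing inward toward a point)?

Q1

The sink sits at approximately (2.2, 1.4), which lies in quadrant Q1. The divergence there is about -4, negative as expected for a sink.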